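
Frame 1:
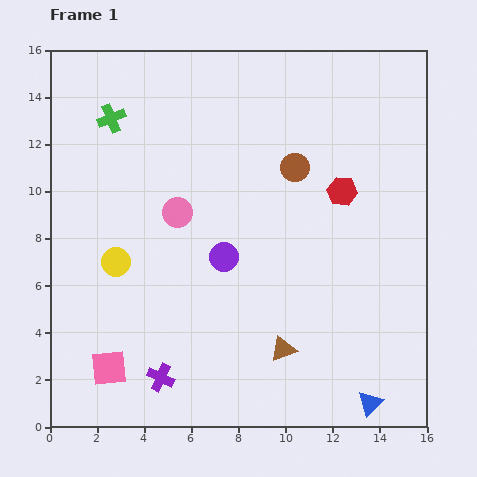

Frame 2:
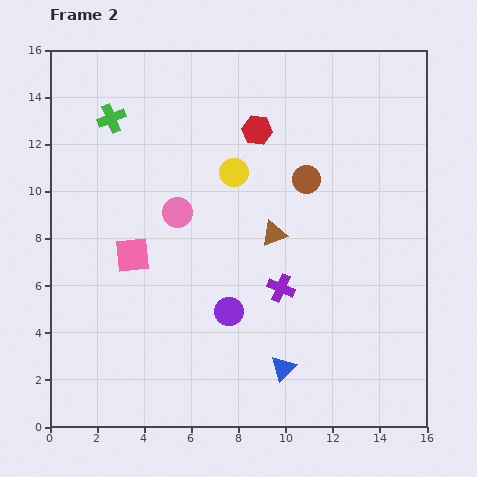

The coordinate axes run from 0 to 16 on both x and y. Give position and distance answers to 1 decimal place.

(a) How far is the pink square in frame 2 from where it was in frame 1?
4.9

The pink square moved from (2.5, 2.5) to (3.5, 7.3), a distance of √(1.0² + 4.8²) ≈ 4.9.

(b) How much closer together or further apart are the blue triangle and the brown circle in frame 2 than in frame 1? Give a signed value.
-2.4

Distance in frame 1: 10.5. Distance in frame 2: 8.1.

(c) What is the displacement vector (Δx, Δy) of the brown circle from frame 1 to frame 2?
(0.5, -0.5)

The brown circle was at (10.4, 11.0) in frame 1 and (10.9, 10.5) in frame 2.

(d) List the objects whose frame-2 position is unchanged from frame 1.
the green cross, the pink circle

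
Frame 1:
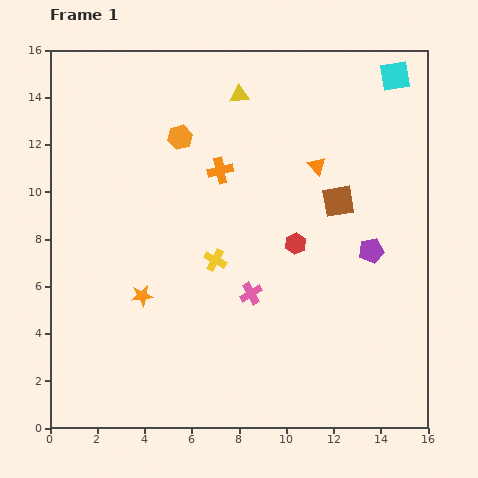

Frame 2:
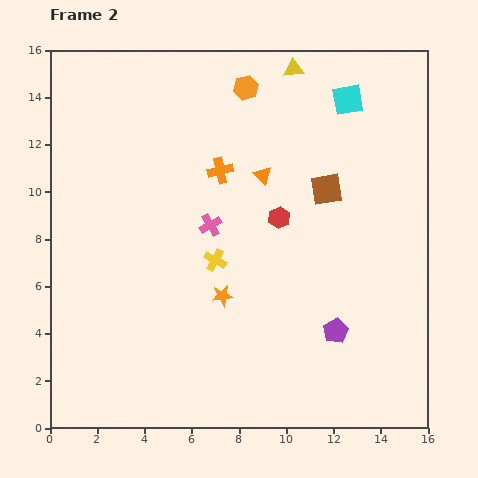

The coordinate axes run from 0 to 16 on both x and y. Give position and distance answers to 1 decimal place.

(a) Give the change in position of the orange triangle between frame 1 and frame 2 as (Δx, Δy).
(-2.3, -0.4)

The orange triangle was at (11.3, 11.1) in frame 1 and (9.0, 10.7) in frame 2.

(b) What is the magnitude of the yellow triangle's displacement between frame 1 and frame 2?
2.5

The yellow triangle moved from (8.0, 14.1) to (10.3, 15.2), a distance of √(2.3² + 1.1²) ≈ 2.5.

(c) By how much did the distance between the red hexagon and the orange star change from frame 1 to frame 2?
-2.8

Distance in frame 1: 6.9. Distance in frame 2: 4.1.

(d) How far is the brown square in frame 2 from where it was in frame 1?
0.7

The brown square moved from (12.2, 9.6) to (11.7, 10.1), a distance of √(0.5² + 0.5²) ≈ 0.7.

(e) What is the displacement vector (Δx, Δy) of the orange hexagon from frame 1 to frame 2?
(2.8, 2.1)

The orange hexagon was at (5.5, 12.3) in frame 1 and (8.3, 14.4) in frame 2.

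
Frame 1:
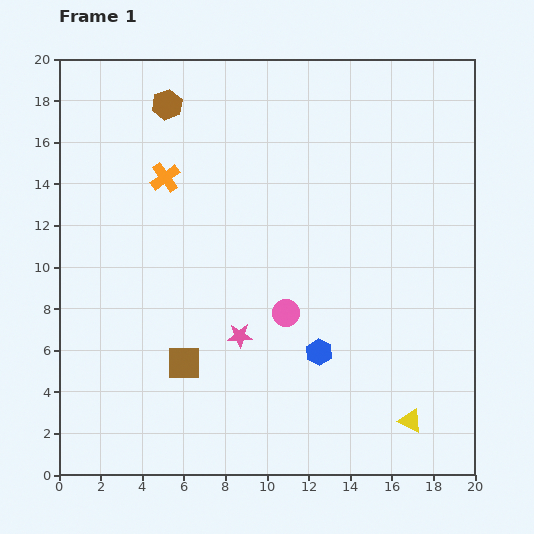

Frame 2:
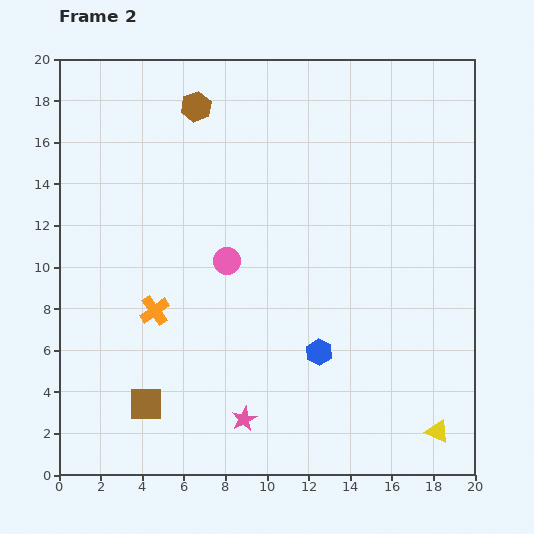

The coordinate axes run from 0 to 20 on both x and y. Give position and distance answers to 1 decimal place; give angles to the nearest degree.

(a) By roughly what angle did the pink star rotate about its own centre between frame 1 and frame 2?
25° counter-clockwise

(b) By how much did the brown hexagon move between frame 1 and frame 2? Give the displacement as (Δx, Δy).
(1.4, -0.1)

The brown hexagon was at (5.2, 17.8) in frame 1 and (6.6, 17.7) in frame 2.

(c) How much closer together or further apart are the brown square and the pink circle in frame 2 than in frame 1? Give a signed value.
+2.4

Distance in frame 1: 5.5. Distance in frame 2: 7.9.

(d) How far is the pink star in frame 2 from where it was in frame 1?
4.0

The pink star moved from (8.7, 6.7) to (8.9, 2.7), a distance of √(0.2² + 4.0²) ≈ 4.0.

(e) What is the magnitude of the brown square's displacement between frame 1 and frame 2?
2.7

The brown square moved from (6.0, 5.4) to (4.2, 3.4), a distance of √(1.8² + 2.0²) ≈ 2.7.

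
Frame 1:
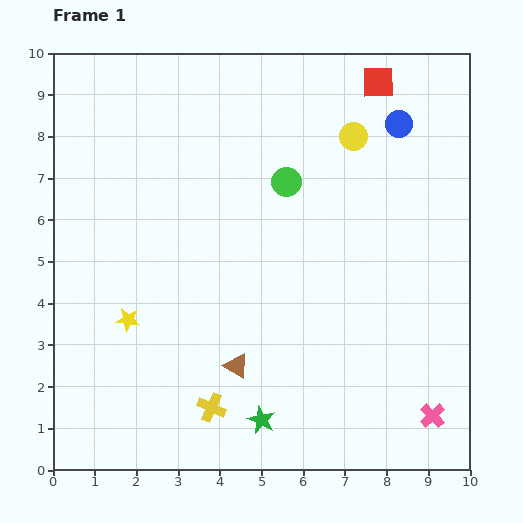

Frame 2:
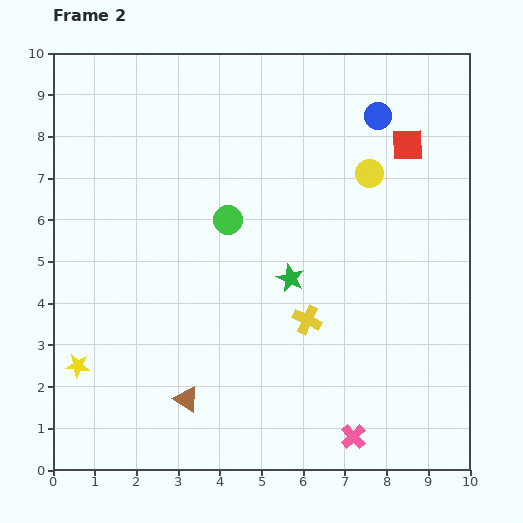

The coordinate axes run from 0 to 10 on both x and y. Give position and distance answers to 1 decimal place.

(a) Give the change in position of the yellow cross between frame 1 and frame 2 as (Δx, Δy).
(2.3, 2.1)

The yellow cross was at (3.8, 1.5) in frame 1 and (6.1, 3.6) in frame 2.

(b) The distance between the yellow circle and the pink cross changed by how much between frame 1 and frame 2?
-0.7

Distance in frame 1: 7.0. Distance in frame 2: 6.3.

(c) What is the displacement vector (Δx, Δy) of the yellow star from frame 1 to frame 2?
(-1.2, -1.1)

The yellow star was at (1.8, 3.6) in frame 1 and (0.6, 2.5) in frame 2.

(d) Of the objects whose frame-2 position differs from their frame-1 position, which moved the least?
the blue circle

(moved 0.5)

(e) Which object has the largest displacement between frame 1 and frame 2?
the green star

(moved 3.5; next 3.1)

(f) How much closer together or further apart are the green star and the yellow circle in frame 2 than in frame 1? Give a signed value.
-4.0

Distance in frame 1: 7.1. Distance in frame 2: 3.1.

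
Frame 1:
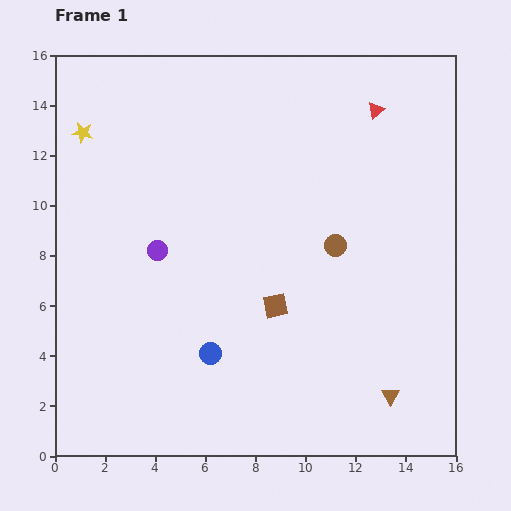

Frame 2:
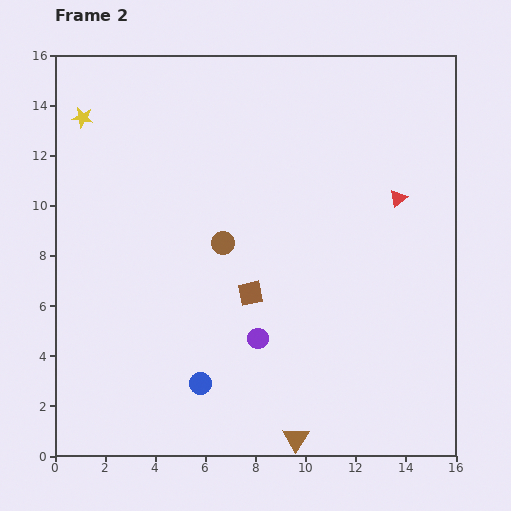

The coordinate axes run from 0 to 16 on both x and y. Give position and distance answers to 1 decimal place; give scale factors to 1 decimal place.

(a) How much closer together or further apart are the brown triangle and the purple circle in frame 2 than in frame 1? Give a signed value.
-6.7

Distance in frame 1: 11.0. Distance in frame 2: 4.3.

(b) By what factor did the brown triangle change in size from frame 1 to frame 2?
1.5×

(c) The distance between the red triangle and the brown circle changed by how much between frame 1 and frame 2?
+1.6

Distance in frame 1: 5.6. Distance in frame 2: 7.2.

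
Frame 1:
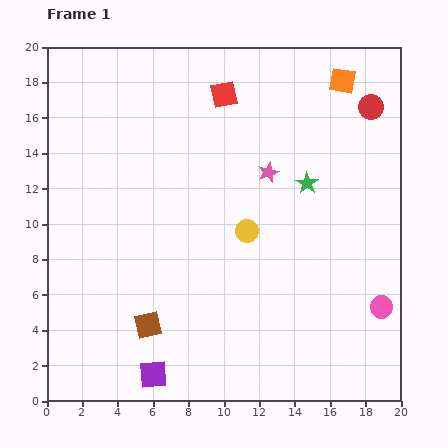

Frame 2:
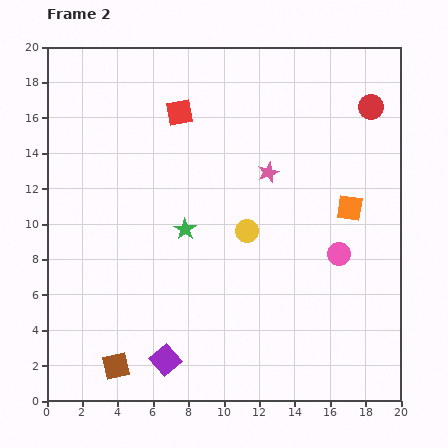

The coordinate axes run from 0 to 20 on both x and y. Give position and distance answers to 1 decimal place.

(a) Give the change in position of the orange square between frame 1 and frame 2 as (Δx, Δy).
(0.4, -7.2)

The orange square was at (16.7, 18.1) in frame 1 and (17.1, 10.9) in frame 2.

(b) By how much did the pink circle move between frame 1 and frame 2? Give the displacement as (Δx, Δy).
(-2.4, 3.0)

The pink circle was at (18.9, 5.3) in frame 1 and (16.5, 8.3) in frame 2.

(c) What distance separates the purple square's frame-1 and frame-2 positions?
1.1

The purple square moved from (6.0, 1.5) to (6.7, 2.3), a distance of √(0.7² + 0.8²) ≈ 1.1.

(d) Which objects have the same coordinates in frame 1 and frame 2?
the pink star, the red circle, the yellow circle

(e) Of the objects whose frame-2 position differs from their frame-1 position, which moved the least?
the purple square

(moved 1.1)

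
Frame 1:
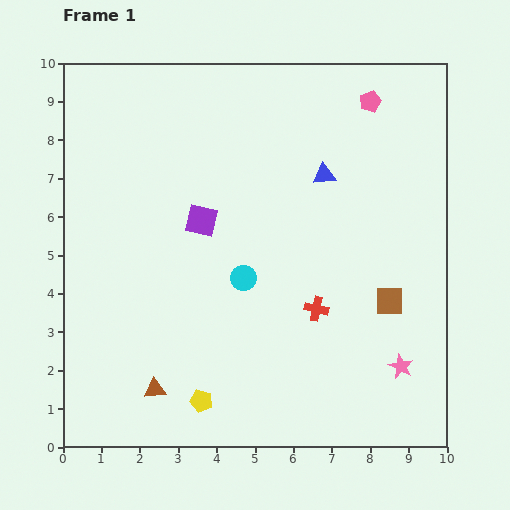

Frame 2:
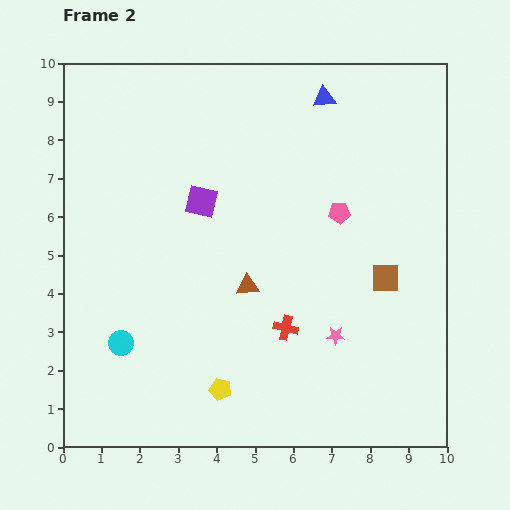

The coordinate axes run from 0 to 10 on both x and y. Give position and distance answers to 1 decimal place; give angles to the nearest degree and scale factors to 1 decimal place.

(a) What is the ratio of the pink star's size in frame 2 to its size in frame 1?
0.7×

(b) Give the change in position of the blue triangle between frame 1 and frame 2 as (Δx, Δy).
(0.0, 2.0)

The blue triangle was at (6.8, 7.1) in frame 1 and (6.8, 9.1) in frame 2.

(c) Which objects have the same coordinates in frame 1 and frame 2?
none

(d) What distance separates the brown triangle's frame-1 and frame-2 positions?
3.6

The brown triangle moved from (2.4, 1.5) to (4.8, 4.2), a distance of √(2.4² + 2.7²) ≈ 3.6.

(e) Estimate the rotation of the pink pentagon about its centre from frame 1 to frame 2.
17° clockwise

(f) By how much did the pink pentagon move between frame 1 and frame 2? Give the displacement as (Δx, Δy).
(-0.8, -2.9)

The pink pentagon was at (8.0, 9.0) in frame 1 and (7.2, 6.1) in frame 2.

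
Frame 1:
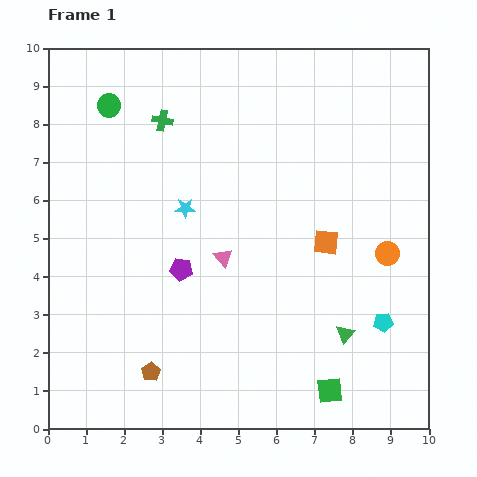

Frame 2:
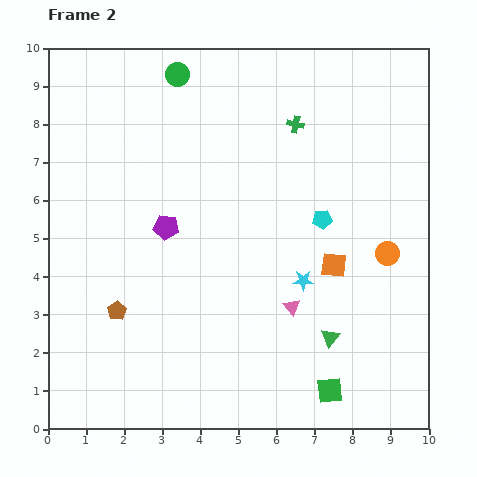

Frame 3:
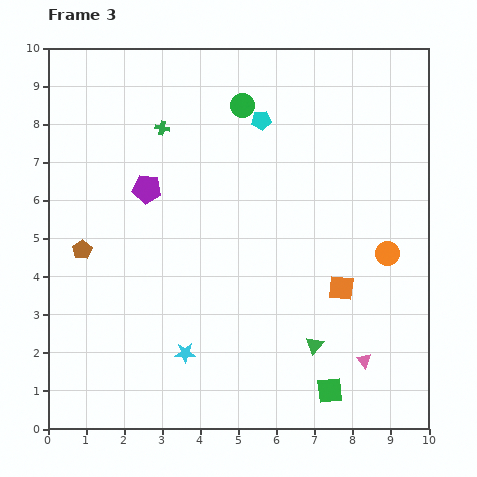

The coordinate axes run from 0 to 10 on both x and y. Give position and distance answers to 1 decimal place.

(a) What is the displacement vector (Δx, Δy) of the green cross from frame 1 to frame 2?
(3.5, -0.1)

The green cross was at (3.0, 8.1) in frame 1 and (6.5, 8.0) in frame 2.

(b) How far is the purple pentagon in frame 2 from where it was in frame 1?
1.2

The purple pentagon moved from (3.5, 4.2) to (3.1, 5.3), a distance of √(0.4² + 1.1²) ≈ 1.2.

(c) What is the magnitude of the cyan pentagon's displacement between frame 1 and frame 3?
6.2

The cyan pentagon moved from (8.8, 2.8) to (5.6, 8.1), a distance of √(3.2² + 5.3²) ≈ 6.2.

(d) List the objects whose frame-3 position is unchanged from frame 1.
the orange circle, the green square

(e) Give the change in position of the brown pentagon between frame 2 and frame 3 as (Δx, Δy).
(-0.9, 1.6)

The brown pentagon was at (1.8, 3.1) in frame 2 and (0.9, 4.7) in frame 3.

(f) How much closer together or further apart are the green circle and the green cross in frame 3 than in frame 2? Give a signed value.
-1.2

Distance in frame 2: 3.4. Distance in frame 3: 2.2.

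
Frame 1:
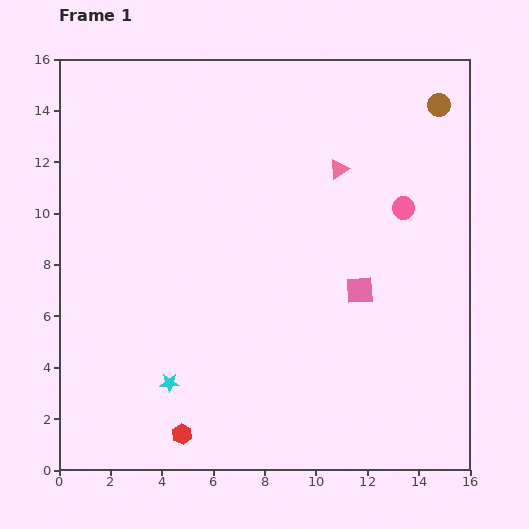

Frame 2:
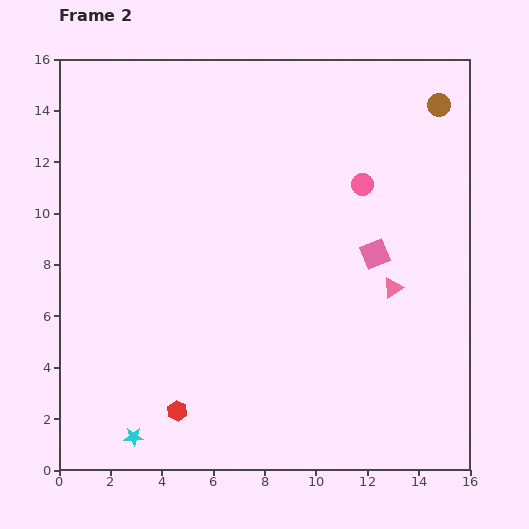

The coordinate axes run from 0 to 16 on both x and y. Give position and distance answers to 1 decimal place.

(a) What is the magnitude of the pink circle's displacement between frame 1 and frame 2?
1.8

The pink circle moved from (13.4, 10.2) to (11.8, 11.1), a distance of √(1.6² + 0.9²) ≈ 1.8.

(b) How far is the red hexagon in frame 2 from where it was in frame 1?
0.9

The red hexagon moved from (4.8, 1.4) to (4.6, 2.3), a distance of √(0.2² + 0.9²) ≈ 0.9.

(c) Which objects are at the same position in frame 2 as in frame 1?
the brown circle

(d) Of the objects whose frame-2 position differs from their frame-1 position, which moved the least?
the red hexagon

(moved 0.9)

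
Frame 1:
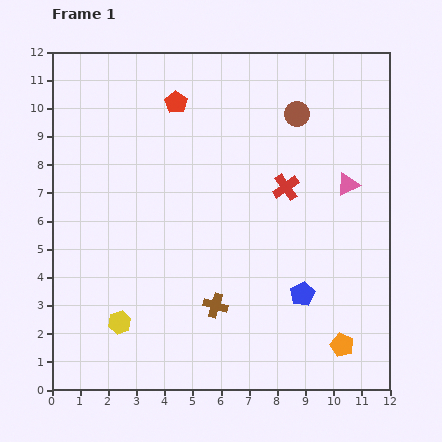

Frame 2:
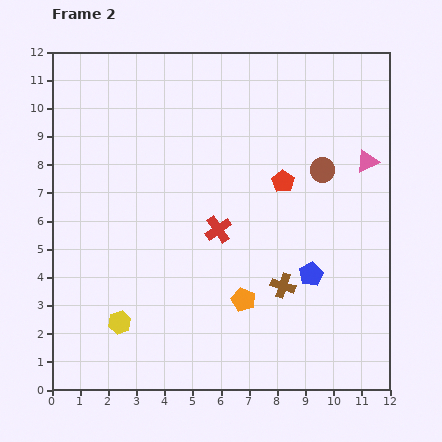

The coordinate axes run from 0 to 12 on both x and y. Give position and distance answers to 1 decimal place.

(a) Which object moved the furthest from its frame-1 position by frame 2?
the red pentagon

(moved 4.7; next 3.8)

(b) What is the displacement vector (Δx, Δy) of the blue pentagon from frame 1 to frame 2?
(0.3, 0.7)

The blue pentagon was at (8.9, 3.4) in frame 1 and (9.2, 4.1) in frame 2.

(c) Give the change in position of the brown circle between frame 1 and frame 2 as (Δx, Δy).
(0.9, -2.0)

The brown circle was at (8.7, 9.8) in frame 1 and (9.6, 7.8) in frame 2.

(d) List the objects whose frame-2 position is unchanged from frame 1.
the yellow hexagon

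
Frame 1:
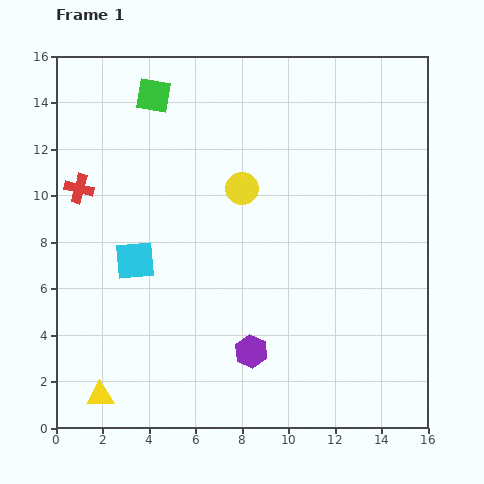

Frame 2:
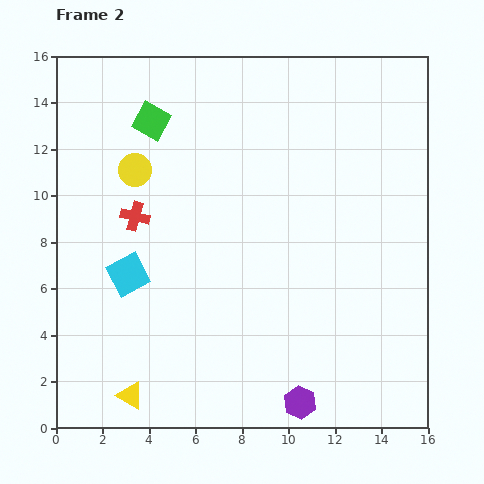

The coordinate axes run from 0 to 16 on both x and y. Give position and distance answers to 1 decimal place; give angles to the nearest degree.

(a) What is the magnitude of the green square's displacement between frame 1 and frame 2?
1.1

The green square moved from (4.2, 14.3) to (4.1, 13.2), a distance of √(0.1² + 1.1²) ≈ 1.1.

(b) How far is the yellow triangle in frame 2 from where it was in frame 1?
1.3

The yellow triangle moved from (1.9, 1.4) to (3.2, 1.4), a distance of √(1.3² + 0.0²) ≈ 1.3.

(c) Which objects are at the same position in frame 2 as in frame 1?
none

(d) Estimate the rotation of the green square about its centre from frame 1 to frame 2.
20° clockwise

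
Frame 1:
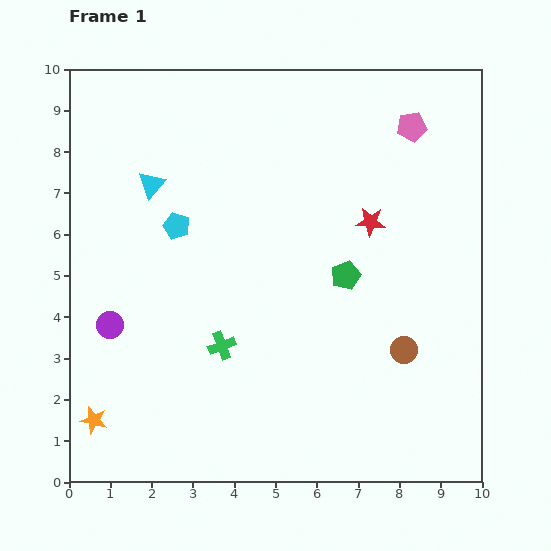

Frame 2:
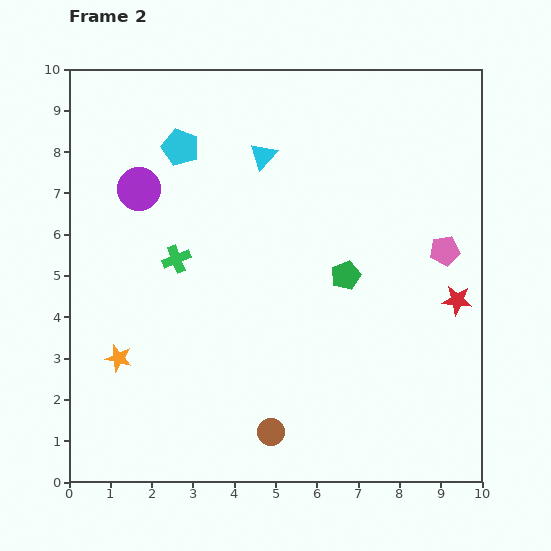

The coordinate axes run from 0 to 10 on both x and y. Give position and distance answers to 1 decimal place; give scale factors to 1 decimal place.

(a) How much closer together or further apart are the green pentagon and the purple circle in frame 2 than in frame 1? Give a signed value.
-0.4

Distance in frame 1: 5.8. Distance in frame 2: 5.4.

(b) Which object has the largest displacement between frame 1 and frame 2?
the brown circle

(moved 3.8; next 3.4)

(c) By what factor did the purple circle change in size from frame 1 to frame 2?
1.6×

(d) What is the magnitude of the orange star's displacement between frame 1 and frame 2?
1.6

The orange star moved from (0.6, 1.5) to (1.2, 3.0), a distance of √(0.6² + 1.5²) ≈ 1.6.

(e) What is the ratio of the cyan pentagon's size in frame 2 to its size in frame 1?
1.4×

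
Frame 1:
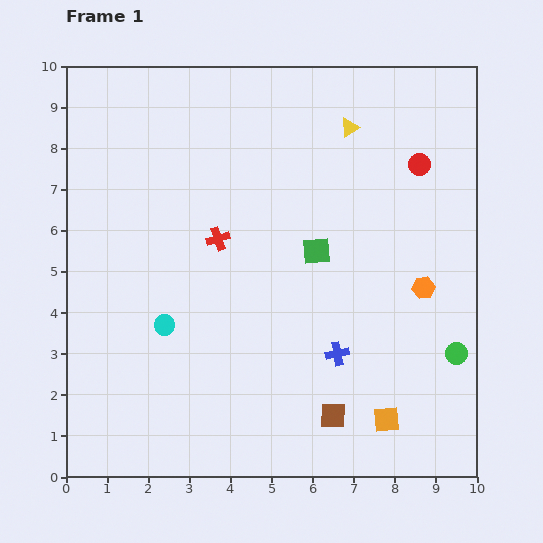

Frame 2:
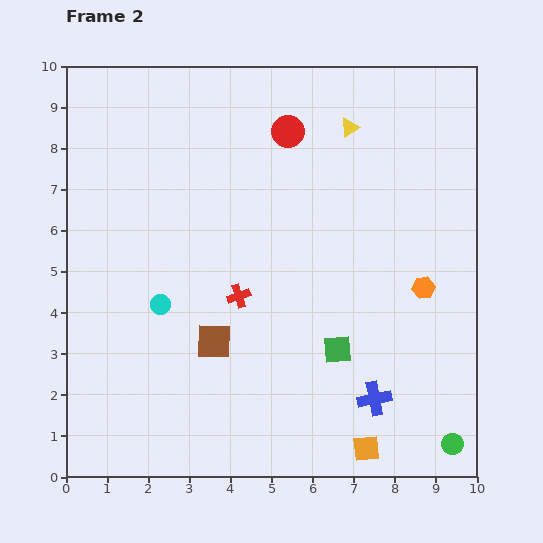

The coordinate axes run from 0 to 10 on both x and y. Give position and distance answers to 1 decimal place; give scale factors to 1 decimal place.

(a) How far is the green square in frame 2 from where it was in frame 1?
2.5

The green square moved from (6.1, 5.5) to (6.6, 3.1), a distance of √(0.5² + 2.4²) ≈ 2.5.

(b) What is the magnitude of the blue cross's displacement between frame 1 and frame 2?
1.4

The blue cross moved from (6.6, 3.0) to (7.5, 1.9), a distance of √(0.9² + 1.1²) ≈ 1.4.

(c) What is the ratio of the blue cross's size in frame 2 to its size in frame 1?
1.4×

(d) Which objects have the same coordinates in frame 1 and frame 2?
the yellow triangle, the orange hexagon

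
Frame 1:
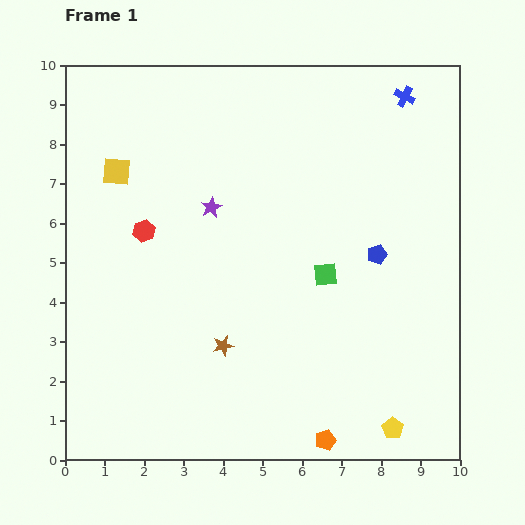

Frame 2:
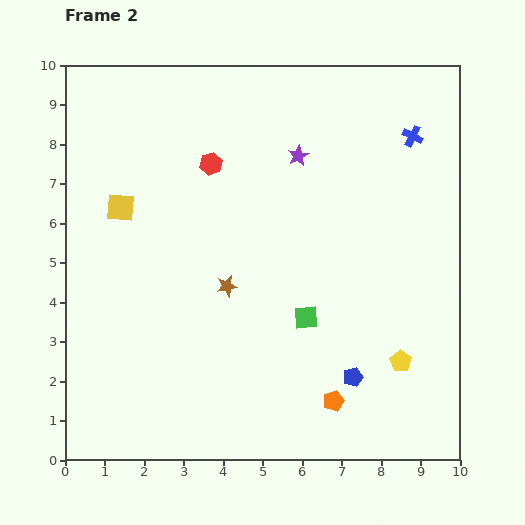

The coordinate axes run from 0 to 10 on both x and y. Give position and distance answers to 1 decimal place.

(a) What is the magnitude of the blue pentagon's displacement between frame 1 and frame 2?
3.2

The blue pentagon moved from (7.9, 5.2) to (7.3, 2.1), a distance of √(0.6² + 3.1²) ≈ 3.2.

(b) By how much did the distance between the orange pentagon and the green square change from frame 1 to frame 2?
-2.0

Distance in frame 1: 4.2. Distance in frame 2: 2.2.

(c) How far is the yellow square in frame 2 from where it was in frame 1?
0.9

The yellow square moved from (1.3, 7.3) to (1.4, 6.4), a distance of √(0.1² + 0.9²) ≈ 0.9.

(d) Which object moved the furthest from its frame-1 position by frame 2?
the blue pentagon

(moved 3.2; next 2.6)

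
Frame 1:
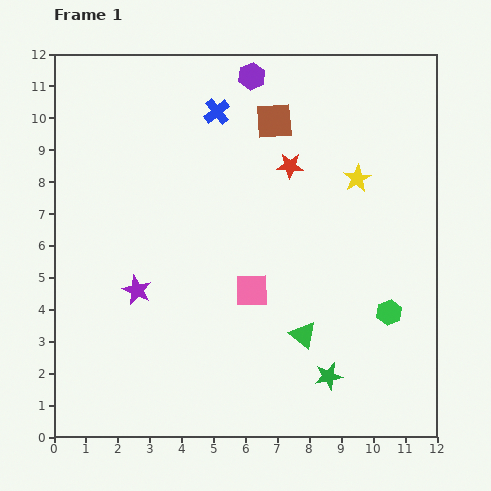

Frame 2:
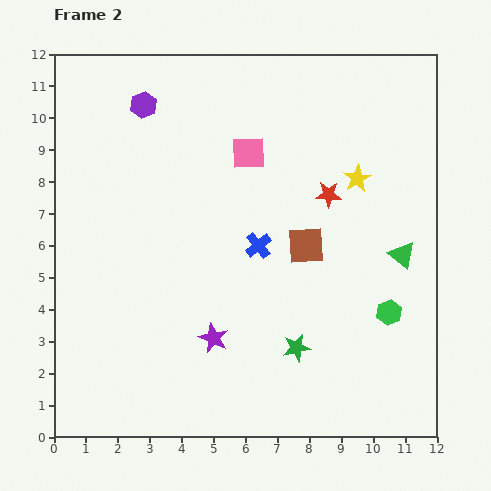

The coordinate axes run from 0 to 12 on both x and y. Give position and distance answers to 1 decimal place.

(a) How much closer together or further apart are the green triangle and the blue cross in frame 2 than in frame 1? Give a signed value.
-3.0

Distance in frame 1: 7.5. Distance in frame 2: 4.5.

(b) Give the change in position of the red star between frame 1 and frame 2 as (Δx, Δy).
(1.2, -0.9)

The red star was at (7.4, 8.5) in frame 1 and (8.6, 7.6) in frame 2.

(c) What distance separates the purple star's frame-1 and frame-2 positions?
2.8

The purple star moved from (2.6, 4.6) to (5.0, 3.1), a distance of √(2.4² + 1.5²) ≈ 2.8.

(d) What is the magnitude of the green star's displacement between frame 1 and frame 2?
1.3

The green star moved from (8.6, 1.9) to (7.6, 2.8), a distance of √(1.0² + 0.9²) ≈ 1.3.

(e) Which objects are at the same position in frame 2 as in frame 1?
the green hexagon, the yellow star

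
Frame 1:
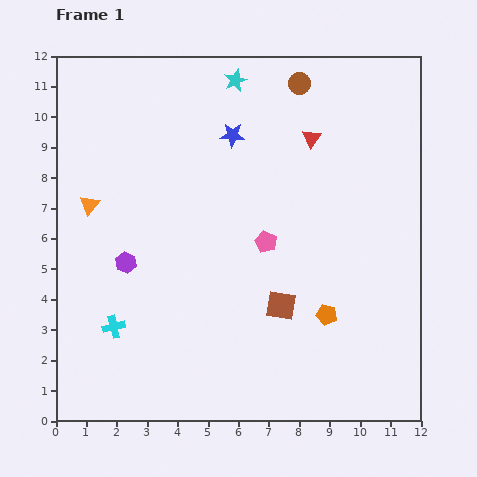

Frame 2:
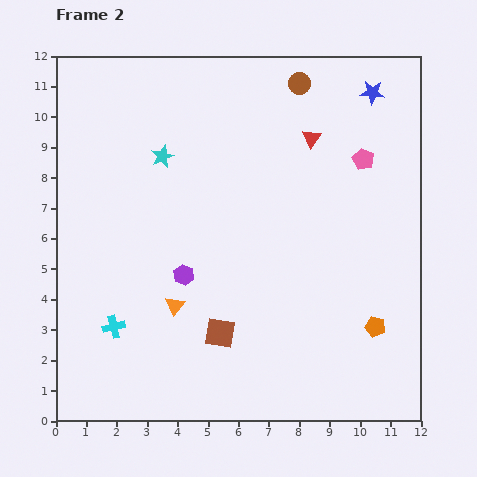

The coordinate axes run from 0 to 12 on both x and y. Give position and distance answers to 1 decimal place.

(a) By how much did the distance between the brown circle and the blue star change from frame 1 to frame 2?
-0.4

Distance in frame 1: 2.8. Distance in frame 2: 2.4.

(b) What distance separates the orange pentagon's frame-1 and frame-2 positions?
1.6

The orange pentagon moved from (8.9, 3.5) to (10.5, 3.1), a distance of √(1.6² + 0.4²) ≈ 1.6.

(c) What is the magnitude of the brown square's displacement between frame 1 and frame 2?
2.2

The brown square moved from (7.4, 3.8) to (5.4, 2.9), a distance of √(2.0² + 0.9²) ≈ 2.2.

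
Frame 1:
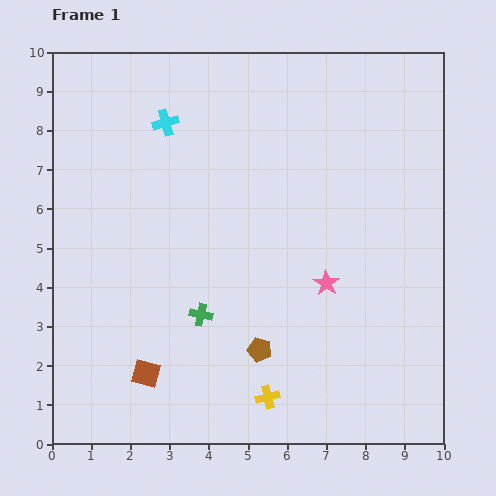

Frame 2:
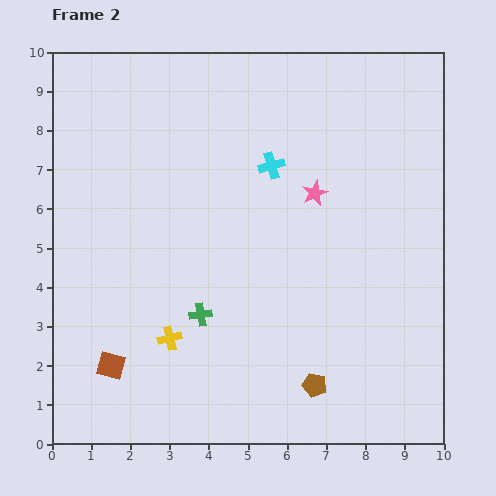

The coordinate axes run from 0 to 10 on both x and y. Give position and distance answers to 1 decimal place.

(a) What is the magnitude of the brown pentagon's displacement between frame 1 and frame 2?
1.7

The brown pentagon moved from (5.3, 2.4) to (6.7, 1.5), a distance of √(1.4² + 0.9²) ≈ 1.7.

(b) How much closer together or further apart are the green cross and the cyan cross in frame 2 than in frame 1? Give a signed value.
-0.8

Distance in frame 1: 5.0. Distance in frame 2: 4.2.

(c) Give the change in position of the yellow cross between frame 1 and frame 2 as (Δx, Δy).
(-2.5, 1.5)

The yellow cross was at (5.5, 1.2) in frame 1 and (3.0, 2.7) in frame 2.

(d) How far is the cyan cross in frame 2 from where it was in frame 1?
2.9

The cyan cross moved from (2.9, 8.2) to (5.6, 7.1), a distance of √(2.7² + 1.1²) ≈ 2.9.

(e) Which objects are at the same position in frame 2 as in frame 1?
the green cross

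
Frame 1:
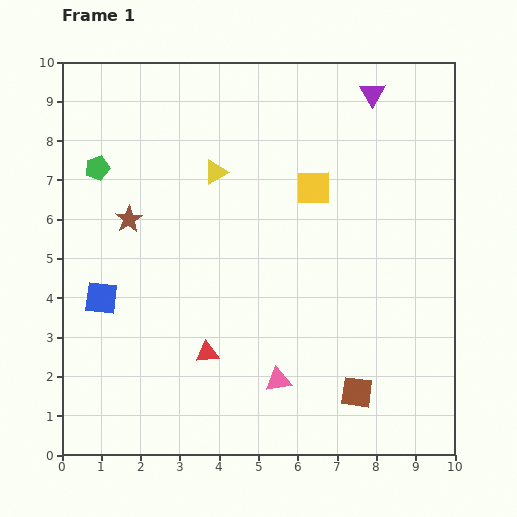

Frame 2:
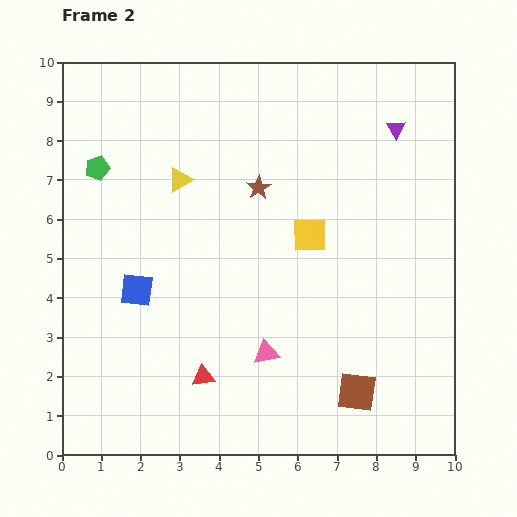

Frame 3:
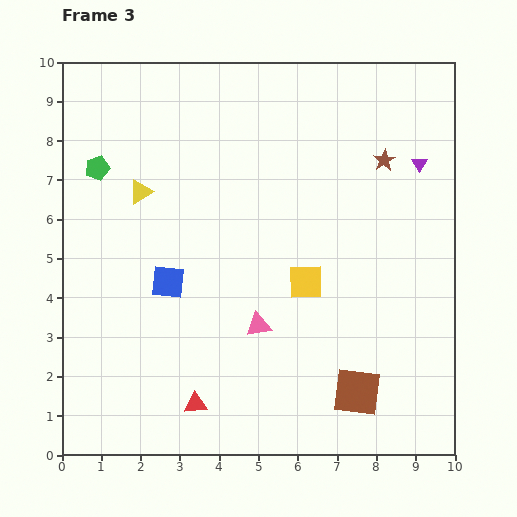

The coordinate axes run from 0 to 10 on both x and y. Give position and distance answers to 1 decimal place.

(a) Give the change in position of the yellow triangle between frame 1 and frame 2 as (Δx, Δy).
(-0.9, -0.2)

The yellow triangle was at (3.9, 7.2) in frame 1 and (3.0, 7.0) in frame 2.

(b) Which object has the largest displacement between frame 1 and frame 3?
the brown star

(moved 6.7; next 2.4)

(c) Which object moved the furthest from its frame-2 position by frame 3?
the brown star

(moved 3.3; next 1.2)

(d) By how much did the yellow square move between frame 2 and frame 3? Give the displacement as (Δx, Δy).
(-0.1, -1.2)

The yellow square was at (6.3, 5.6) in frame 2 and (6.2, 4.4) in frame 3.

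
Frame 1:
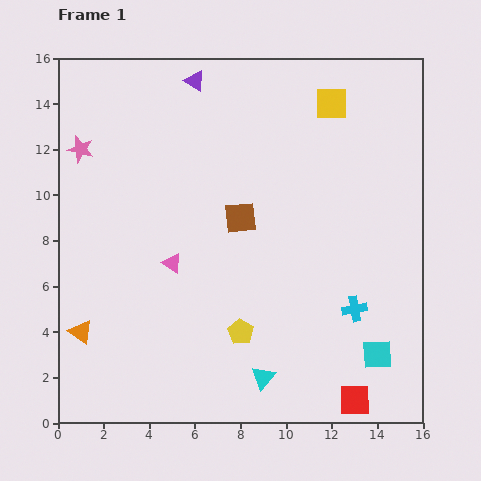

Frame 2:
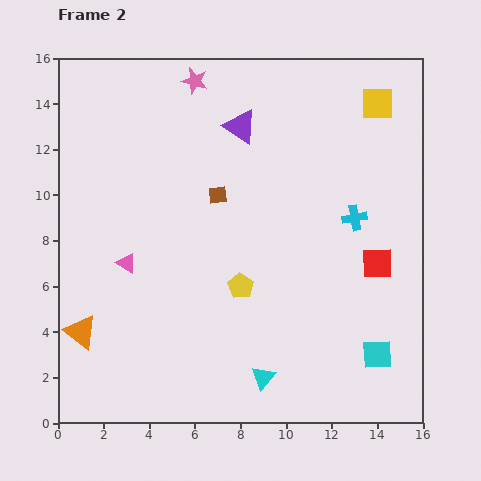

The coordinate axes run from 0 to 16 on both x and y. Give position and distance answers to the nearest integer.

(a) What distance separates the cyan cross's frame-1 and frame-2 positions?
4

The cyan cross moved from (13, 5) to (13, 9), a distance of √(0² + 4²) ≈ 4.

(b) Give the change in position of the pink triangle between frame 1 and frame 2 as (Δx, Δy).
(-2, 0)

The pink triangle was at (5, 7) in frame 1 and (3, 7) in frame 2.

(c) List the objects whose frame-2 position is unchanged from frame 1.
the cyan triangle, the cyan square, the orange triangle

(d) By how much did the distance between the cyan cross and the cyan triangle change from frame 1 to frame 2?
+3

Distance in frame 1: 5. Distance in frame 2: 8.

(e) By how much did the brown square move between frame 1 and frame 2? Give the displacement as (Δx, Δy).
(-1, 1)

The brown square was at (8, 9) in frame 1 and (7, 10) in frame 2.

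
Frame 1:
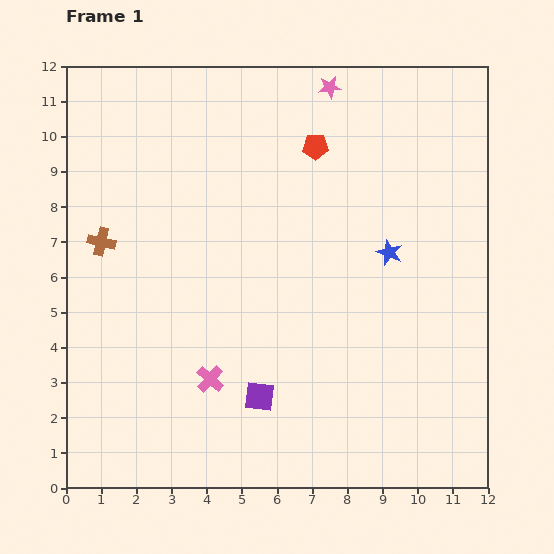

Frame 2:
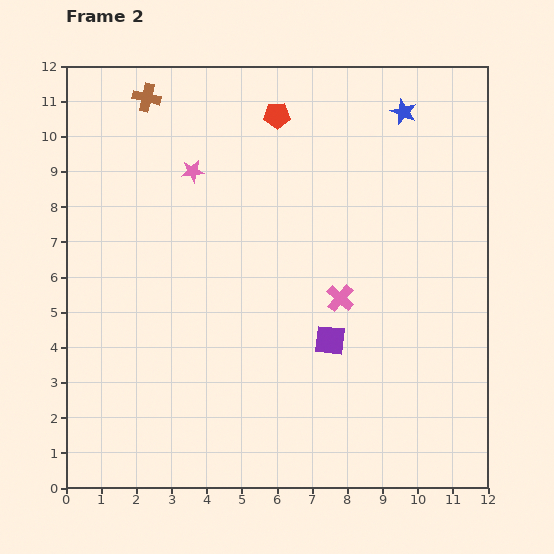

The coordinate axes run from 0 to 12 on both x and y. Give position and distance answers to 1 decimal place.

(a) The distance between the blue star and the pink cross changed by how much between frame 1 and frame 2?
-0.6

Distance in frame 1: 6.2. Distance in frame 2: 5.6.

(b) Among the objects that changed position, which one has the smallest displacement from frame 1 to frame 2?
the red pentagon

(moved 1.4)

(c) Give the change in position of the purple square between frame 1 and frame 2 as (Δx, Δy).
(2.0, 1.6)

The purple square was at (5.5, 2.6) in frame 1 and (7.5, 4.2) in frame 2.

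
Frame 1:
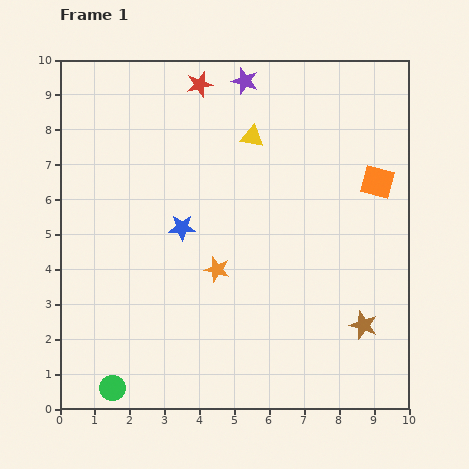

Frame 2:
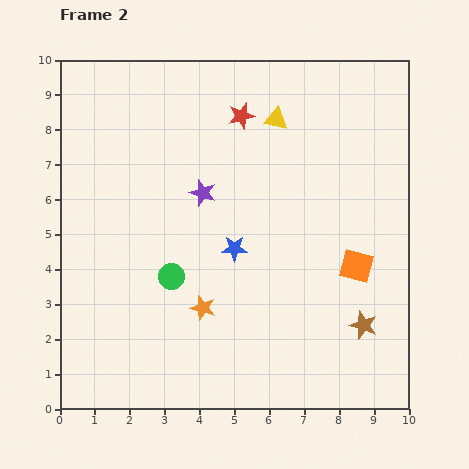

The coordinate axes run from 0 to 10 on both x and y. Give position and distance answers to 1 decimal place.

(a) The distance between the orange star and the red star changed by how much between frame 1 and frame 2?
+0.3

Distance in frame 1: 5.3. Distance in frame 2: 5.6.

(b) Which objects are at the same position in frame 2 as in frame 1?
the brown star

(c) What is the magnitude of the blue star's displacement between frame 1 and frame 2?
1.6

The blue star moved from (3.5, 5.2) to (5.0, 4.6), a distance of √(1.5² + 0.6²) ≈ 1.6.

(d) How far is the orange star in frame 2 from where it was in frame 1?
1.2

The orange star moved from (4.5, 4.0) to (4.1, 2.9), a distance of √(0.4² + 1.1²) ≈ 1.2.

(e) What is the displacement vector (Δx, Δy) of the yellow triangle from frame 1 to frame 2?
(0.7, 0.5)

The yellow triangle was at (5.5, 7.8) in frame 1 and (6.2, 8.3) in frame 2.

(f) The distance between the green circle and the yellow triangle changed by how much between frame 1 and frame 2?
-2.8

Distance in frame 1: 8.2. Distance in frame 2: 5.4.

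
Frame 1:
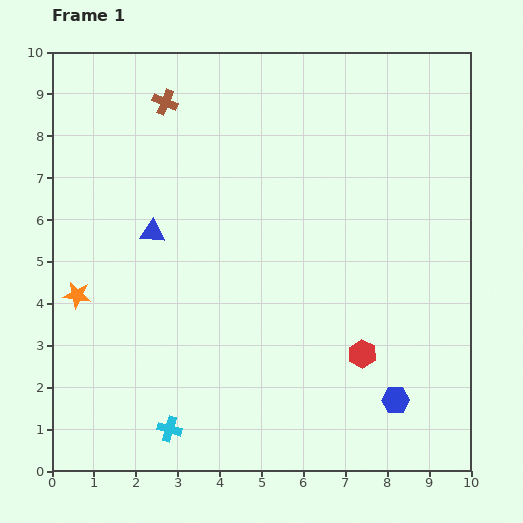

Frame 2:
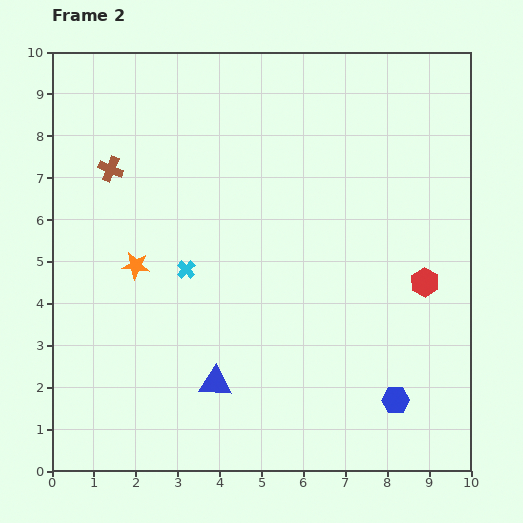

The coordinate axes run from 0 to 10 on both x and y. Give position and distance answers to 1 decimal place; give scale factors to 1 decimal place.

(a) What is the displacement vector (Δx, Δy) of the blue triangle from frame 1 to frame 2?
(1.5, -3.6)

The blue triangle was at (2.4, 5.7) in frame 1 and (3.9, 2.1) in frame 2.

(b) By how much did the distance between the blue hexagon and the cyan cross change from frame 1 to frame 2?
+0.5

Distance in frame 1: 5.4. Distance in frame 2: 5.9.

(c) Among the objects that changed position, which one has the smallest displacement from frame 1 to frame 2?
the orange star

(moved 1.6)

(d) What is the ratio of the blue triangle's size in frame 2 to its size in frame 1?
1.3×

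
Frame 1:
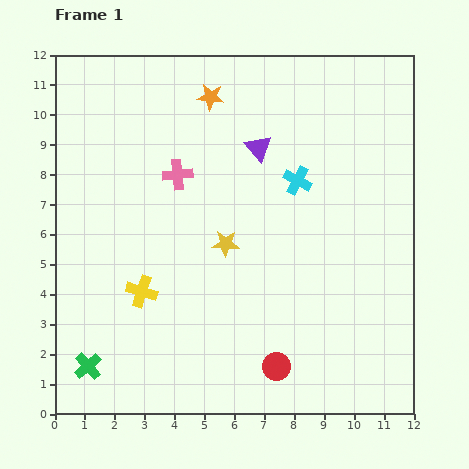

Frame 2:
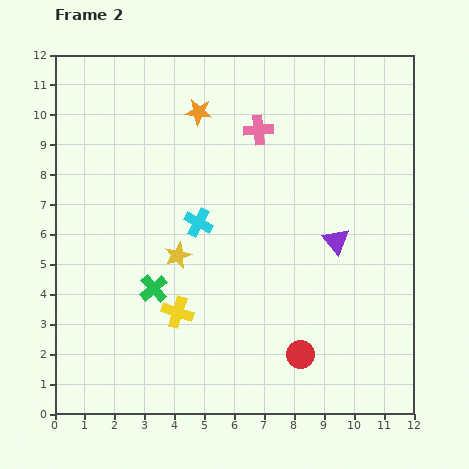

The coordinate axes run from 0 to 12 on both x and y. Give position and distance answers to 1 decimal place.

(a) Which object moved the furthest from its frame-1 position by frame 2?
the purple triangle

(moved 4.0; next 3.6)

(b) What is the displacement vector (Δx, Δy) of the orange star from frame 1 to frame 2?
(-0.4, -0.5)

The orange star was at (5.2, 10.6) in frame 1 and (4.8, 10.1) in frame 2.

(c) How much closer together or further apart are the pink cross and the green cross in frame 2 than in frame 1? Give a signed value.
-0.7

Distance in frame 1: 7.1. Distance in frame 2: 6.4.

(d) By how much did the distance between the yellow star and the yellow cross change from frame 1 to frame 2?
-1.3

Distance in frame 1: 3.2. Distance in frame 2: 1.9.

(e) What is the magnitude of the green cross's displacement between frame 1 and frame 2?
3.4

The green cross moved from (1.1, 1.6) to (3.3, 4.2), a distance of √(2.2² + 2.6²) ≈ 3.4.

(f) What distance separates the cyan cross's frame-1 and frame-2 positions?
3.6

The cyan cross moved from (8.1, 7.8) to (4.8, 6.4), a distance of √(3.3² + 1.4²) ≈ 3.6.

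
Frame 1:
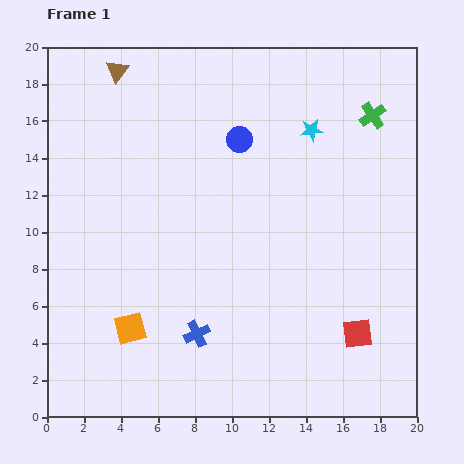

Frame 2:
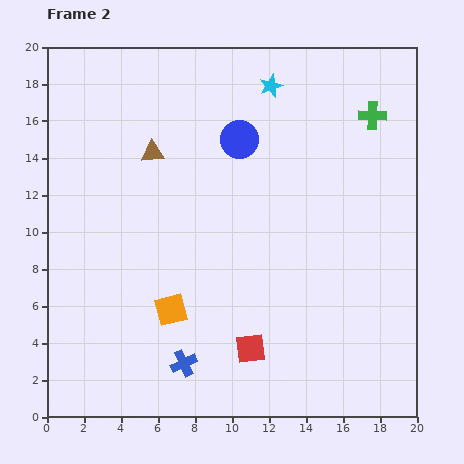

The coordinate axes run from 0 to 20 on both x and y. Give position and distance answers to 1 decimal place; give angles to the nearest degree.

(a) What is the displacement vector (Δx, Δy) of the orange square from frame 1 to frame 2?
(2.2, 1.0)

The orange square was at (4.5, 4.8) in frame 1 and (6.7, 5.8) in frame 2.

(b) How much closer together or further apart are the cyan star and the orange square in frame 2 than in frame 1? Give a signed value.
-1.2

Distance in frame 1: 14.5. Distance in frame 2: 13.3.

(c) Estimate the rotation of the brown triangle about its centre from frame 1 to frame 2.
48° clockwise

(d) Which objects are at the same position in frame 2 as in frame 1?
the green cross, the blue circle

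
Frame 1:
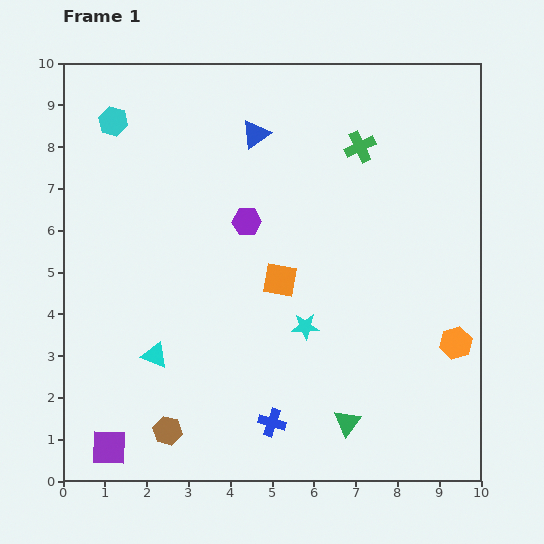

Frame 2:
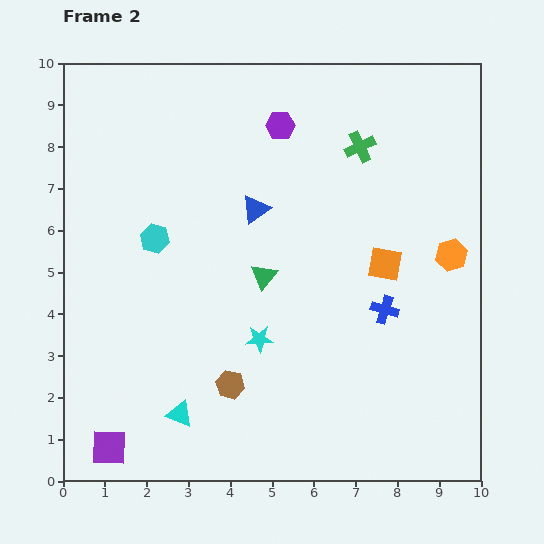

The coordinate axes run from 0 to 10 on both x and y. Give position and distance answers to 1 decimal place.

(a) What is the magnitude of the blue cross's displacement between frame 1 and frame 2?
3.8

The blue cross moved from (5.0, 1.4) to (7.7, 4.1), a distance of √(2.7² + 2.7²) ≈ 3.8.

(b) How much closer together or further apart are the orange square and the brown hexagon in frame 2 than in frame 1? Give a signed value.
+0.2

Distance in frame 1: 4.5. Distance in frame 2: 4.7.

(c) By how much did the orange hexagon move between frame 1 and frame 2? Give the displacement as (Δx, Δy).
(-0.1, 2.1)

The orange hexagon was at (9.4, 3.3) in frame 1 and (9.3, 5.4) in frame 2.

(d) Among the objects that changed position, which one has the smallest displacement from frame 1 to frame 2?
the cyan star

(moved 1.1)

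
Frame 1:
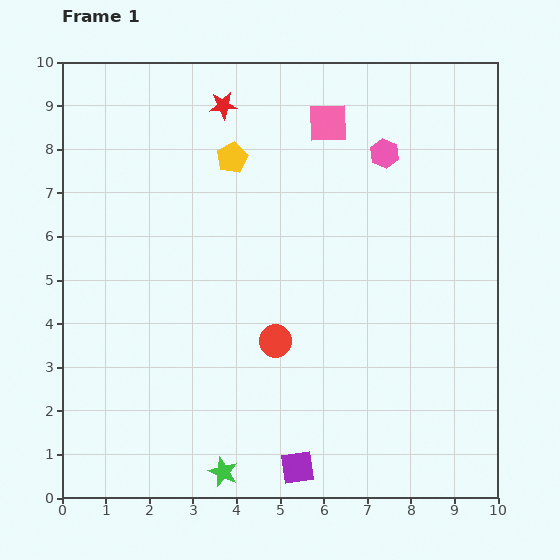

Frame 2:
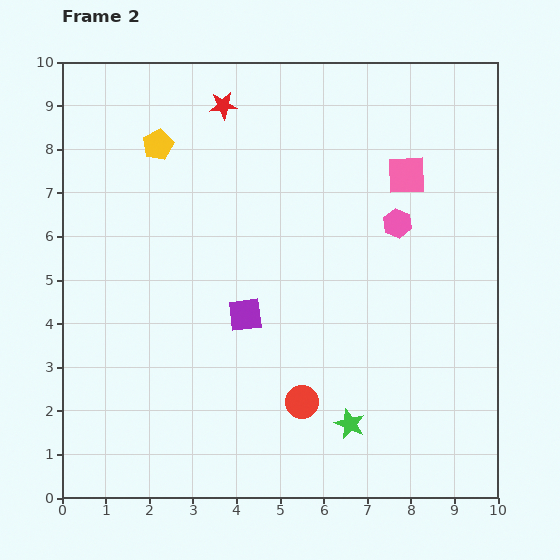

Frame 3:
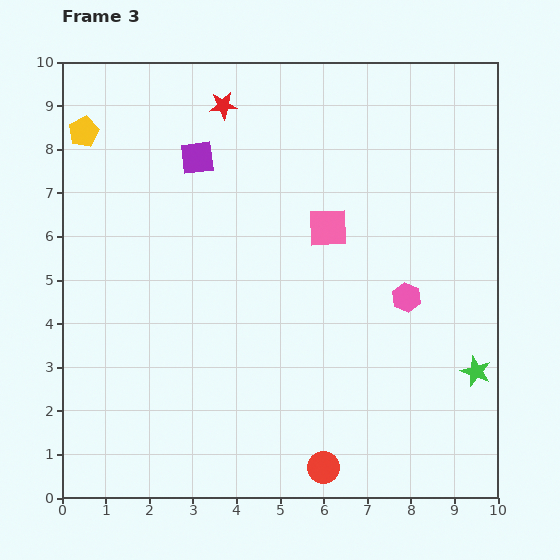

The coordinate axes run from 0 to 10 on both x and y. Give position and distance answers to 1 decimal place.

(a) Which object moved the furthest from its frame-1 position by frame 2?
the purple square

(moved 3.7; next 3.1)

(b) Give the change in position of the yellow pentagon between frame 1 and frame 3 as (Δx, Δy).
(-3.4, 0.6)

The yellow pentagon was at (3.9, 7.8) in frame 1 and (0.5, 8.4) in frame 3.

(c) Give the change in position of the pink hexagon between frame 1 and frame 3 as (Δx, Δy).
(0.5, -3.3)

The pink hexagon was at (7.4, 7.9) in frame 1 and (7.9, 4.6) in frame 3.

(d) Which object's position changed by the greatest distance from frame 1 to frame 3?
the purple square

(moved 7.5; next 6.2)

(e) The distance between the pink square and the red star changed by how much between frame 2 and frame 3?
-0.8

Distance in frame 2: 4.5. Distance in frame 3: 3.7.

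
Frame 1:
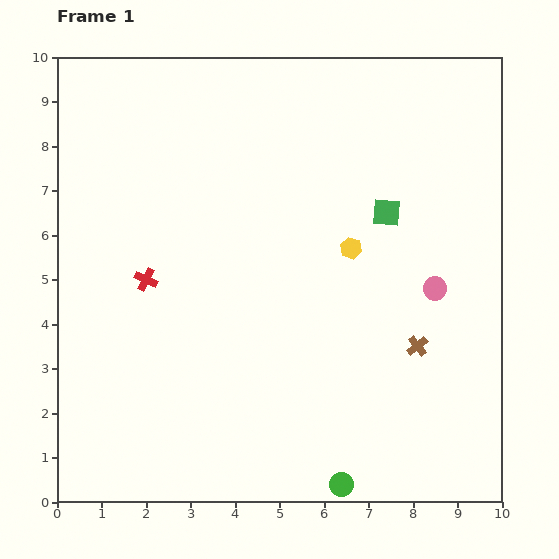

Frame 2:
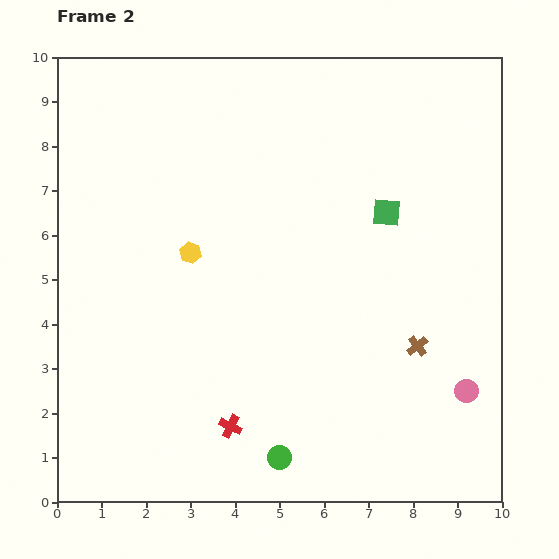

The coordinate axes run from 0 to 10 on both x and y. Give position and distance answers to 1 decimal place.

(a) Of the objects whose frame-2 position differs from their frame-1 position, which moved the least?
the green circle

(moved 1.5)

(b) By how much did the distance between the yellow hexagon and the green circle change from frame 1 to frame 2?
-0.3

Distance in frame 1: 5.3. Distance in frame 2: 5.0.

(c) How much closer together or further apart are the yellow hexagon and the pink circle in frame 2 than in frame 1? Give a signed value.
+4.8

Distance in frame 1: 2.1. Distance in frame 2: 6.9.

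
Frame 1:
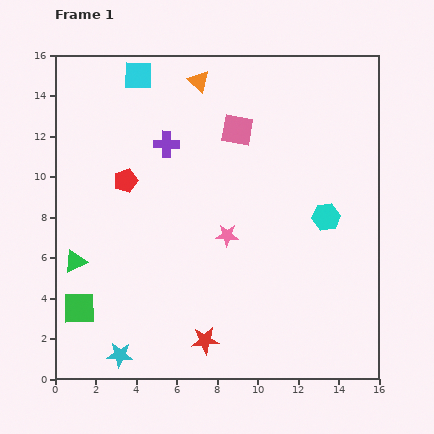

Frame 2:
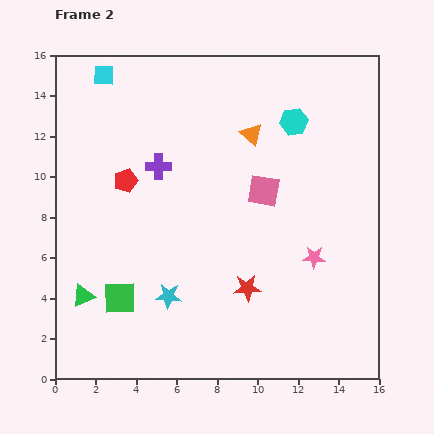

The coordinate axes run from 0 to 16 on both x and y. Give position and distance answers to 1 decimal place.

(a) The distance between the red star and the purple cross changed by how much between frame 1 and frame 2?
-2.5

Distance in frame 1: 9.9. Distance in frame 2: 7.4.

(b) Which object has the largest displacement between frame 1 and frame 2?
the cyan hexagon

(moved 5.0; next 4.4)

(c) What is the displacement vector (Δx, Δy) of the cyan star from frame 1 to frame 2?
(2.4, 2.9)

The cyan star was at (3.2, 1.2) in frame 1 and (5.6, 4.1) in frame 2.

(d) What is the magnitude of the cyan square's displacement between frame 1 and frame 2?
1.7

The cyan square moved from (4.1, 15.0) to (2.4, 15.0), a distance of √(1.7² + 0.0²) ≈ 1.7.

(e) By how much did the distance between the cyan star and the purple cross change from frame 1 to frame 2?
-4.3

Distance in frame 1: 10.7. Distance in frame 2: 6.4.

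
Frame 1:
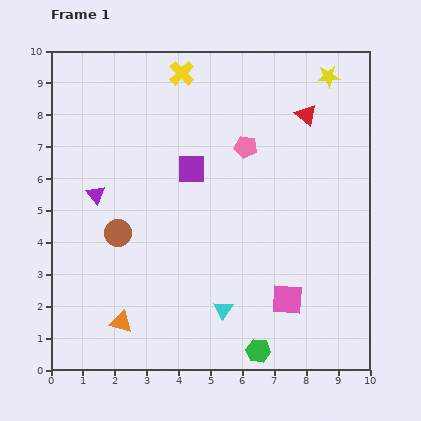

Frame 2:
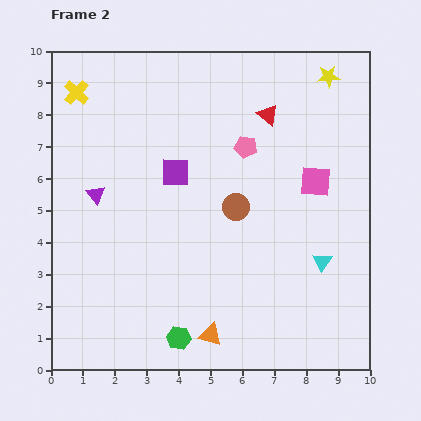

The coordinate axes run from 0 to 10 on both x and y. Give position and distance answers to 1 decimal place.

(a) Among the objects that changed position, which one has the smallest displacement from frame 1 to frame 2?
the purple square

(moved 0.5)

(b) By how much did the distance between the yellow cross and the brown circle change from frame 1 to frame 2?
+0.8

Distance in frame 1: 5.4. Distance in frame 2: 6.2.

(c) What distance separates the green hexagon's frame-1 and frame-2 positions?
2.5

The green hexagon moved from (6.5, 0.6) to (4.0, 1.0), a distance of √(2.5² + 0.4²) ≈ 2.5.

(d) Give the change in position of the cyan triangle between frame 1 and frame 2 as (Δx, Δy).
(3.1, 1.5)

The cyan triangle was at (5.4, 1.9) in frame 1 and (8.5, 3.4) in frame 2.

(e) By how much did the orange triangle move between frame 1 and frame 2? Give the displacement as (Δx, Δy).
(2.8, -0.4)

The orange triangle was at (2.2, 1.5) in frame 1 and (5.0, 1.1) in frame 2.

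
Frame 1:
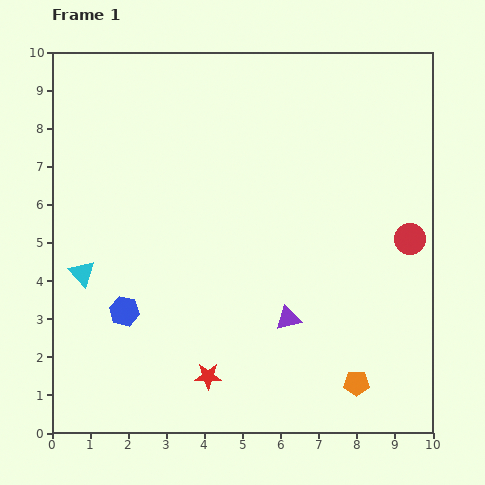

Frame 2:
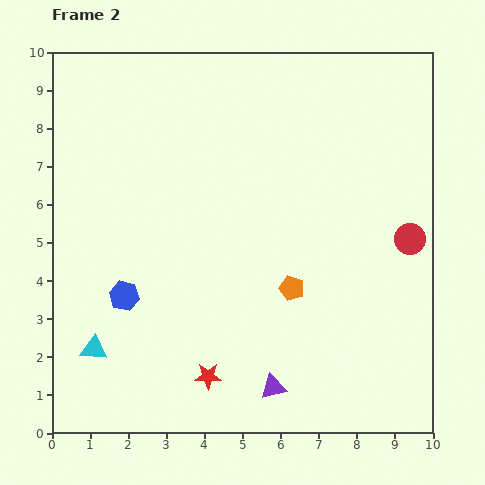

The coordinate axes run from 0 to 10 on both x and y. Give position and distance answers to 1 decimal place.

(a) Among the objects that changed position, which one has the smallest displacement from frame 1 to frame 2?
the blue hexagon

(moved 0.4)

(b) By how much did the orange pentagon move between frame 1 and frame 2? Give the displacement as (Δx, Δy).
(-1.7, 2.5)

The orange pentagon was at (8.0, 1.3) in frame 1 and (6.3, 3.8) in frame 2.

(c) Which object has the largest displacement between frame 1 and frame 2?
the orange pentagon

(moved 3.0; next 2.0)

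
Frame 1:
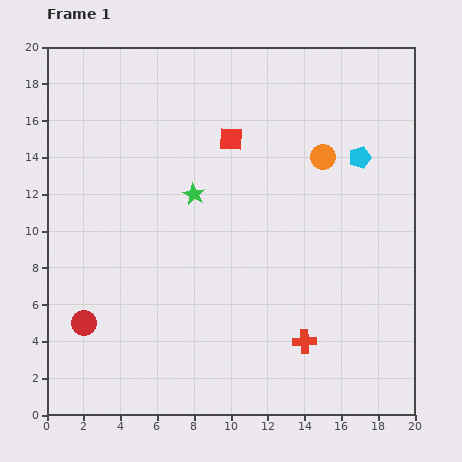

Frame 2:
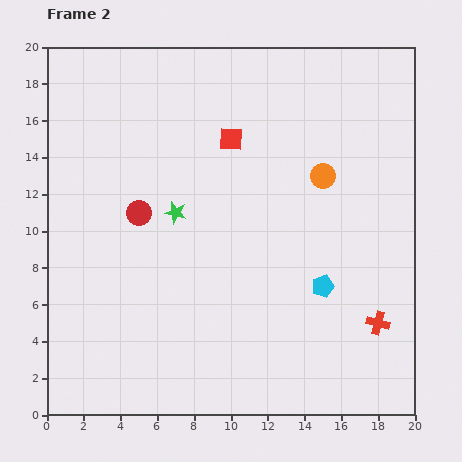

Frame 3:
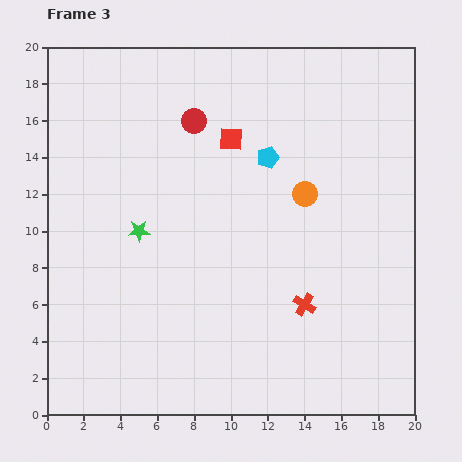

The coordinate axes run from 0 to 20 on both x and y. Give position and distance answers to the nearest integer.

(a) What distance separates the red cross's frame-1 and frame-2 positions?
4

The red cross moved from (14, 4) to (18, 5), a distance of √(4² + 1²) ≈ 4.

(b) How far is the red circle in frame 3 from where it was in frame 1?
13

The red circle moved from (2, 5) to (8, 16), a distance of √(6² + 11²) ≈ 13.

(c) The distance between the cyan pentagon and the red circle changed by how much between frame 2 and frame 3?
-7

Distance in frame 2: 11. Distance in frame 3: 4.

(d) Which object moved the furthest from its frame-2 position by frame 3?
the cyan pentagon

(moved 8; next 6)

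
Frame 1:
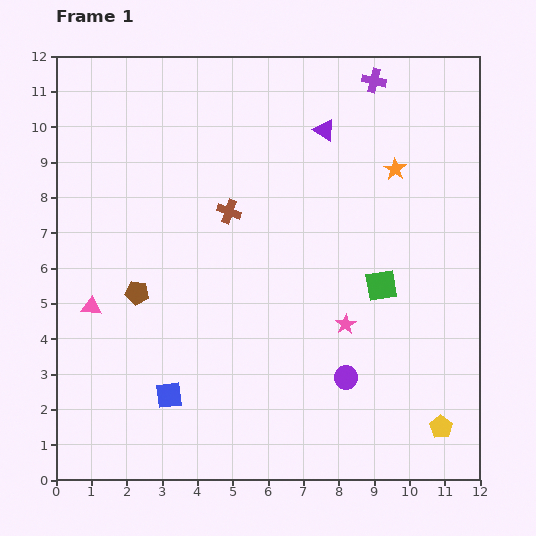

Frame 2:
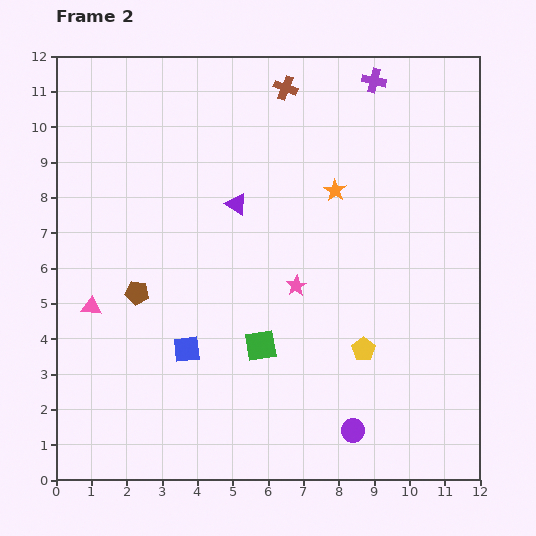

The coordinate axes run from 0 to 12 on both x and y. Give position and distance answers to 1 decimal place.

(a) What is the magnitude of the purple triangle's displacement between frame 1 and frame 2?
3.3

The purple triangle moved from (7.6, 9.9) to (5.1, 7.8), a distance of √(2.5² + 2.1²) ≈ 3.3.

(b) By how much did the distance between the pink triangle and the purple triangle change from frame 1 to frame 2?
-3.3

Distance in frame 1: 8.3. Distance in frame 2: 5.0.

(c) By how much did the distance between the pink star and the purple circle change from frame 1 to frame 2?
+2.9

Distance in frame 1: 1.5. Distance in frame 2: 4.4.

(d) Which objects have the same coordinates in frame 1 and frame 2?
the purple cross, the pink triangle, the brown pentagon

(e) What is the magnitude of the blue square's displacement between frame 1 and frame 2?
1.4

The blue square moved from (3.2, 2.4) to (3.7, 3.7), a distance of √(0.5² + 1.3²) ≈ 1.4.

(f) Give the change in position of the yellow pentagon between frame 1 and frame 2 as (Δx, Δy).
(-2.2, 2.2)

The yellow pentagon was at (10.9, 1.5) in frame 1 and (8.7, 3.7) in frame 2.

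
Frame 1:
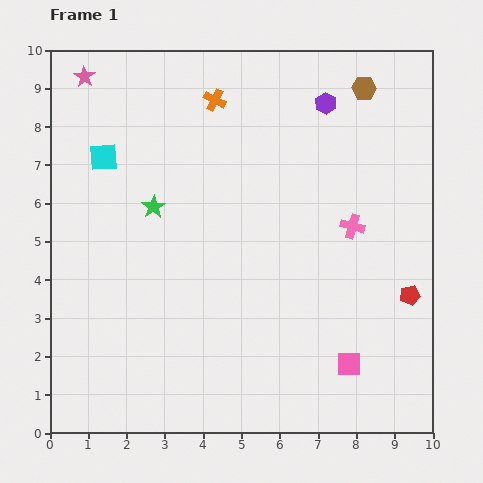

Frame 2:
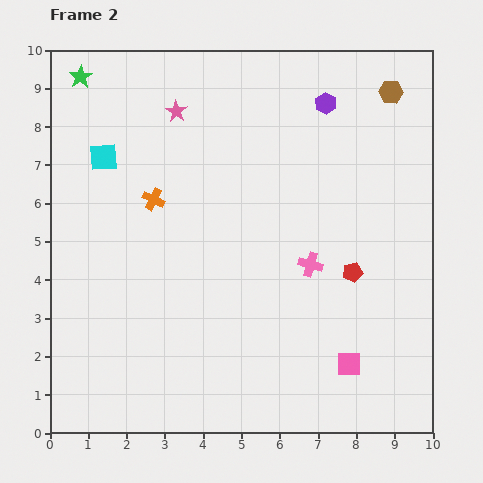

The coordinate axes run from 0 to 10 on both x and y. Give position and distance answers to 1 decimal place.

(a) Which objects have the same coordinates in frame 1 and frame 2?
the pink square, the cyan square, the purple hexagon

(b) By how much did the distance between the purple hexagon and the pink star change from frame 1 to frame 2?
-2.4

Distance in frame 1: 6.3. Distance in frame 2: 3.9.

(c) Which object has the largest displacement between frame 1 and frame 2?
the green star

(moved 3.9; next 3.1)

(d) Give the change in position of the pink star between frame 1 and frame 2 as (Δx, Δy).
(2.4, -0.9)

The pink star was at (0.9, 9.3) in frame 1 and (3.3, 8.4) in frame 2.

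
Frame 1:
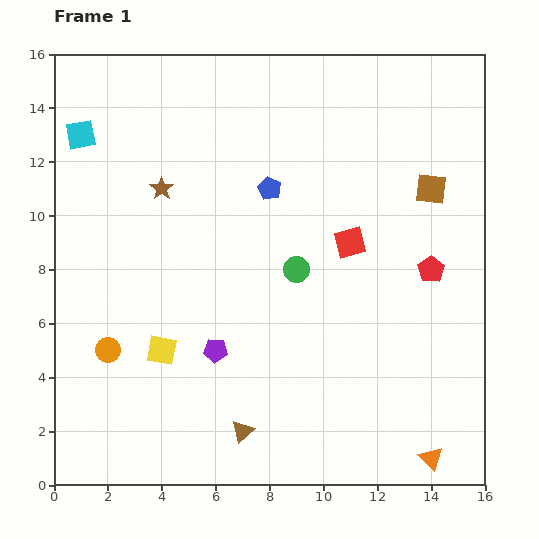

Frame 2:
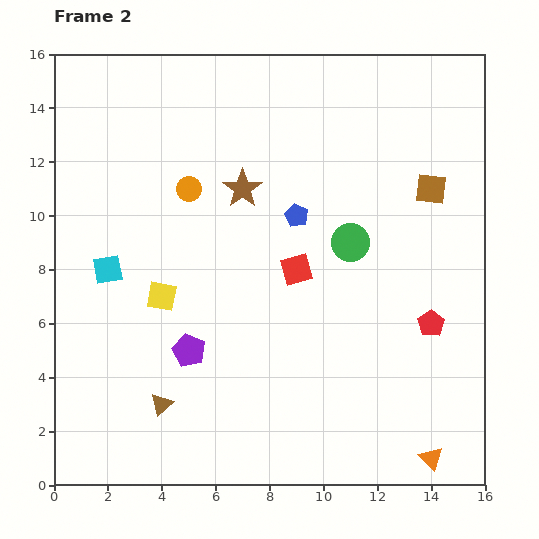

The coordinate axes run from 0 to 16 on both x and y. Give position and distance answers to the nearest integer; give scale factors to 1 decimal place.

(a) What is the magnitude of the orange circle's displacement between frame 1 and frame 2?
7

The orange circle moved from (2, 5) to (5, 11), a distance of √(3² + 6²) ≈ 7.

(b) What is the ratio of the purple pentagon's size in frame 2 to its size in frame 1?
1.4×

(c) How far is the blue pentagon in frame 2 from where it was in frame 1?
1

The blue pentagon moved from (8, 11) to (9, 10), a distance of √(1² + 1²) ≈ 1.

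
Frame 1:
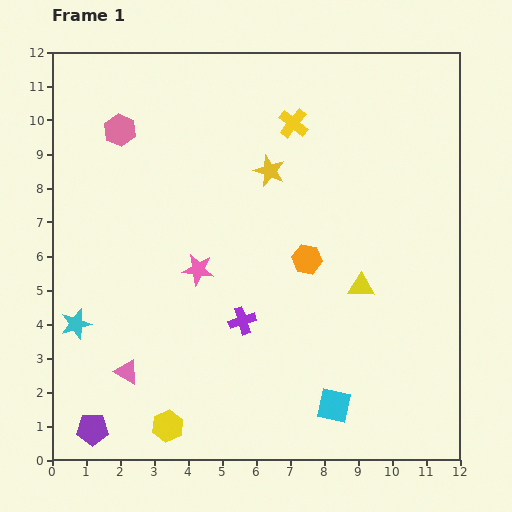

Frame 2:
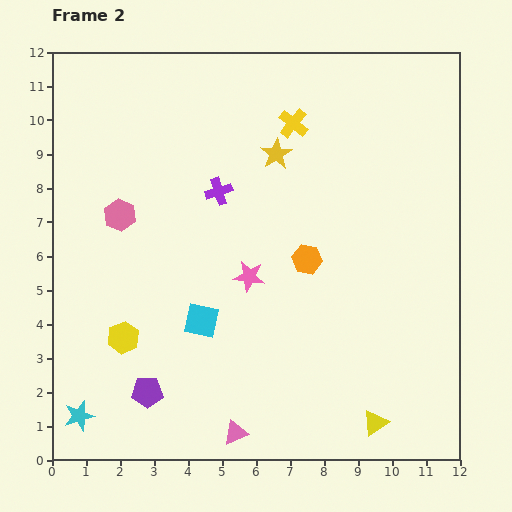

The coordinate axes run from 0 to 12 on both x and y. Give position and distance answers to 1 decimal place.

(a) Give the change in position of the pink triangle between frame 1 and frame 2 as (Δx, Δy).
(3.2, -1.8)

The pink triangle was at (2.2, 2.6) in frame 1 and (5.4, 0.8) in frame 2.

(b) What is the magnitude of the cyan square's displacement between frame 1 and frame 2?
4.6

The cyan square moved from (8.3, 1.6) to (4.4, 4.1), a distance of √(3.9² + 2.5²) ≈ 4.6.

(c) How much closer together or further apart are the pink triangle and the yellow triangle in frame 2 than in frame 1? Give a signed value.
-3.2

Distance in frame 1: 7.3. Distance in frame 2: 4.1.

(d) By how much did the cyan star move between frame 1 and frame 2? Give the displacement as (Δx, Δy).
(0.1, -2.7)

The cyan star was at (0.7, 4.0) in frame 1 and (0.8, 1.3) in frame 2.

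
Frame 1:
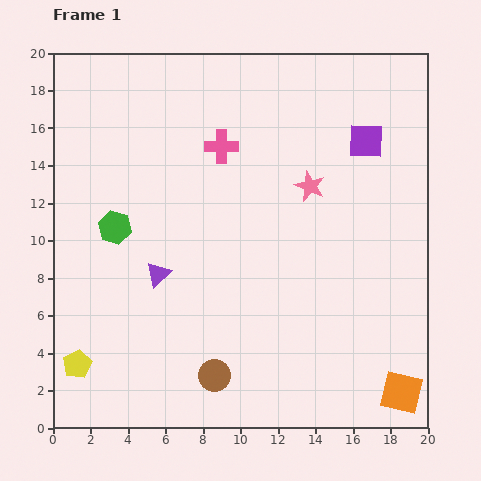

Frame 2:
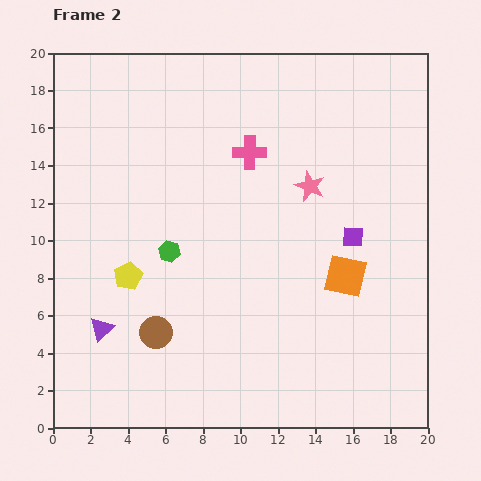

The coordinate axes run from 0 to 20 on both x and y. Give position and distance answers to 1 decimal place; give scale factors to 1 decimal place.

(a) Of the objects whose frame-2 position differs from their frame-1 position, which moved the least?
the pink cross

(moved 1.5)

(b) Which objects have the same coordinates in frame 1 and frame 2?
the pink star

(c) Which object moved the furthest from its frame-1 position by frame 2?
the orange square

(moved 6.9; next 5.4)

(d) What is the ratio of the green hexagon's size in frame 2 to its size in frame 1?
0.7×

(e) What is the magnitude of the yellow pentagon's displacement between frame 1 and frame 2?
5.4

The yellow pentagon moved from (1.3, 3.4) to (4.0, 8.1), a distance of √(2.7² + 4.7²) ≈ 5.4.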